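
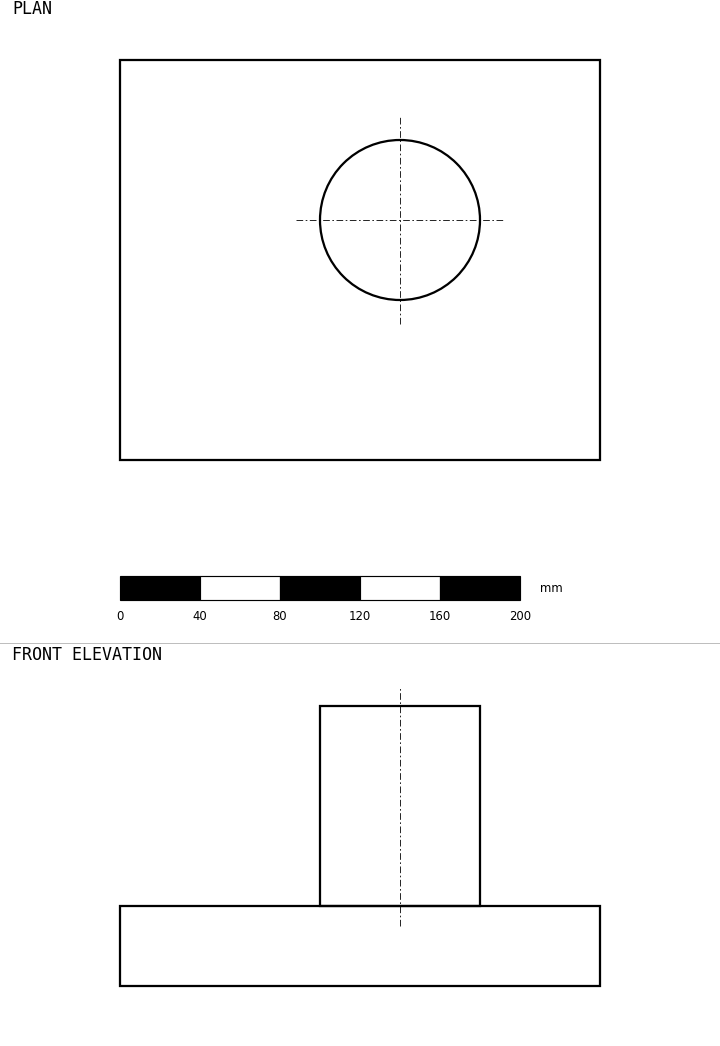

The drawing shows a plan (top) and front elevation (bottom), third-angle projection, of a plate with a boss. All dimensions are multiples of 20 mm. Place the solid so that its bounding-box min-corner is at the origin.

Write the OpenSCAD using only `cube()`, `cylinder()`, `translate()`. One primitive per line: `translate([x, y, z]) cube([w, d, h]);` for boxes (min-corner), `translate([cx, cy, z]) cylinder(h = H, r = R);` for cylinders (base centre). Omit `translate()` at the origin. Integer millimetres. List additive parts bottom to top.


cube([240, 200, 40]);
translate([140, 120, 40]) cylinder(h = 100, r = 40);


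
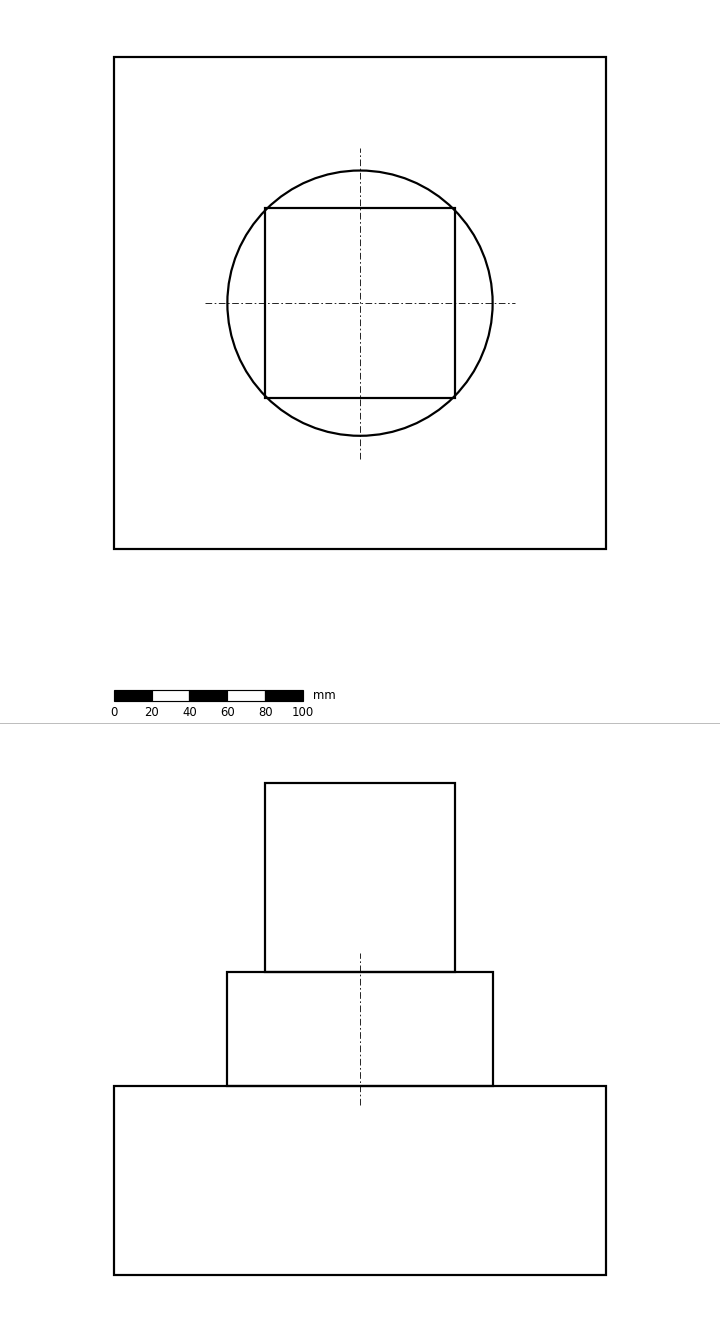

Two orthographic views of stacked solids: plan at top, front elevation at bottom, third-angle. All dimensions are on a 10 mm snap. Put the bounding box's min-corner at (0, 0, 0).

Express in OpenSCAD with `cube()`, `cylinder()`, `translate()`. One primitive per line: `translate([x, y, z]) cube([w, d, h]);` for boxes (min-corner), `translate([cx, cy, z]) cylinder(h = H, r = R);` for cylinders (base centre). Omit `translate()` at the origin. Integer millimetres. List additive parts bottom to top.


cube([260, 260, 100]);
translate([130, 130, 100]) cylinder(h = 60, r = 70);
translate([80, 80, 160]) cube([100, 100, 100]);


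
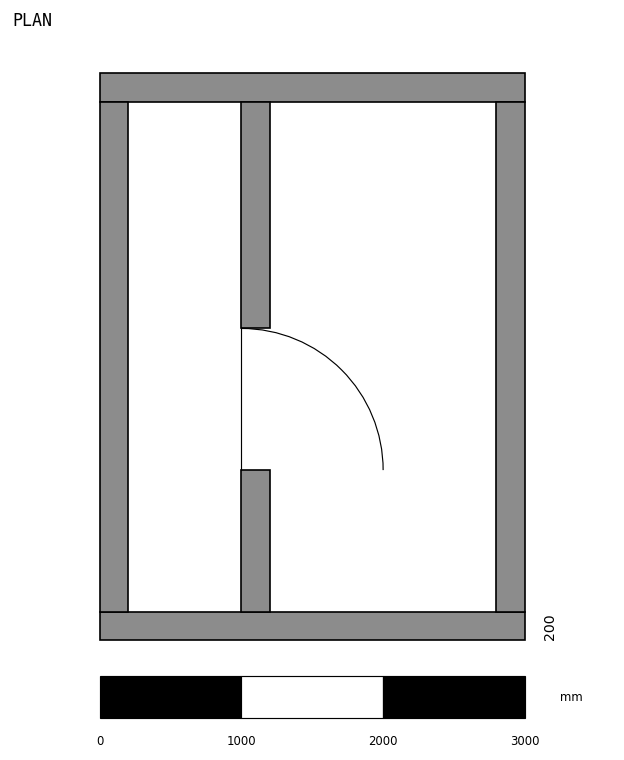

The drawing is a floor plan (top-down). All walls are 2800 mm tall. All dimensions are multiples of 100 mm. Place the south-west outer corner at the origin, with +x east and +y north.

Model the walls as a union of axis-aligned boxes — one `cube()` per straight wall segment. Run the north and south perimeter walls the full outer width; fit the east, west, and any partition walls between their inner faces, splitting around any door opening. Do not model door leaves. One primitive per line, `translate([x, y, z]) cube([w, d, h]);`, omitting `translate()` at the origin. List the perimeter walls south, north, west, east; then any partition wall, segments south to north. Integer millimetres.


cube([3000, 200, 2800]);
translate([0, 3800, 0]) cube([3000, 200, 2800]);
translate([0, 200, 0]) cube([200, 3600, 2800]);
translate([2800, 200, 0]) cube([200, 3600, 2800]);
translate([1000, 200, 0]) cube([200, 1000, 2800]);
translate([1000, 2200, 0]) cube([200, 1600, 2800]);


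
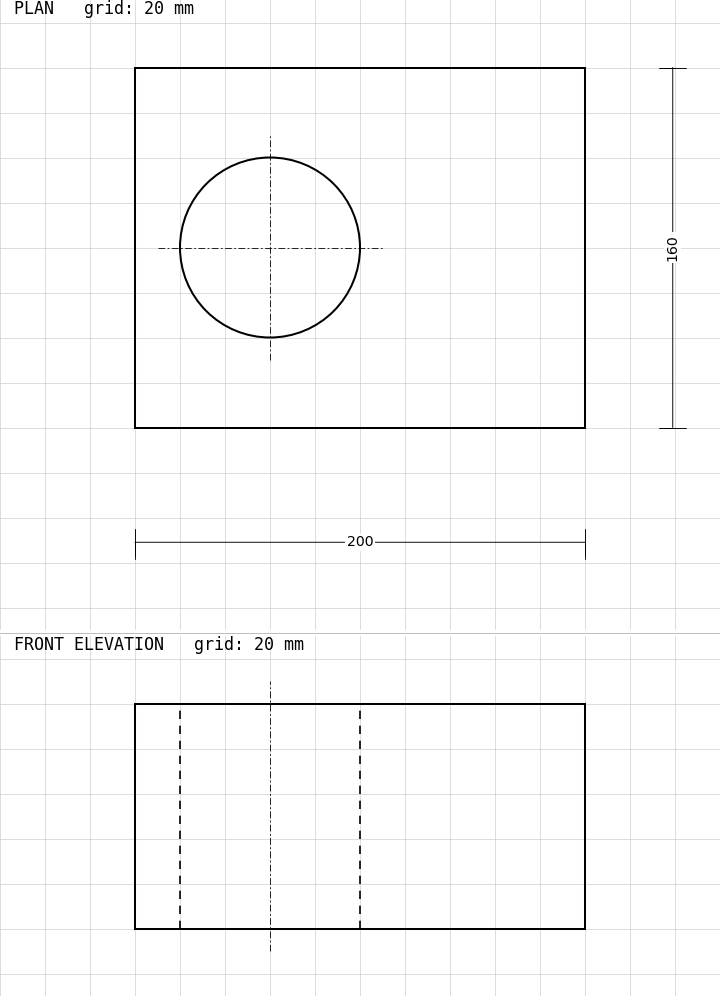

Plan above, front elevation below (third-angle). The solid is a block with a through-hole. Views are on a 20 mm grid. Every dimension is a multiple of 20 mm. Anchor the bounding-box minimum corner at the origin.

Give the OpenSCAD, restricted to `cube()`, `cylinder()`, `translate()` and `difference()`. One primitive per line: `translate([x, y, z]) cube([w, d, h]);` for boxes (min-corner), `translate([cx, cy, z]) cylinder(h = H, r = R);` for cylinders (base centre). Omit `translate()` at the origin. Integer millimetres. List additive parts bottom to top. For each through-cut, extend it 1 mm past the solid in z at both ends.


difference() {
  cube([200, 160, 100]);
  translate([60, 80, -1]) cylinder(h = 102, r = 40);
}


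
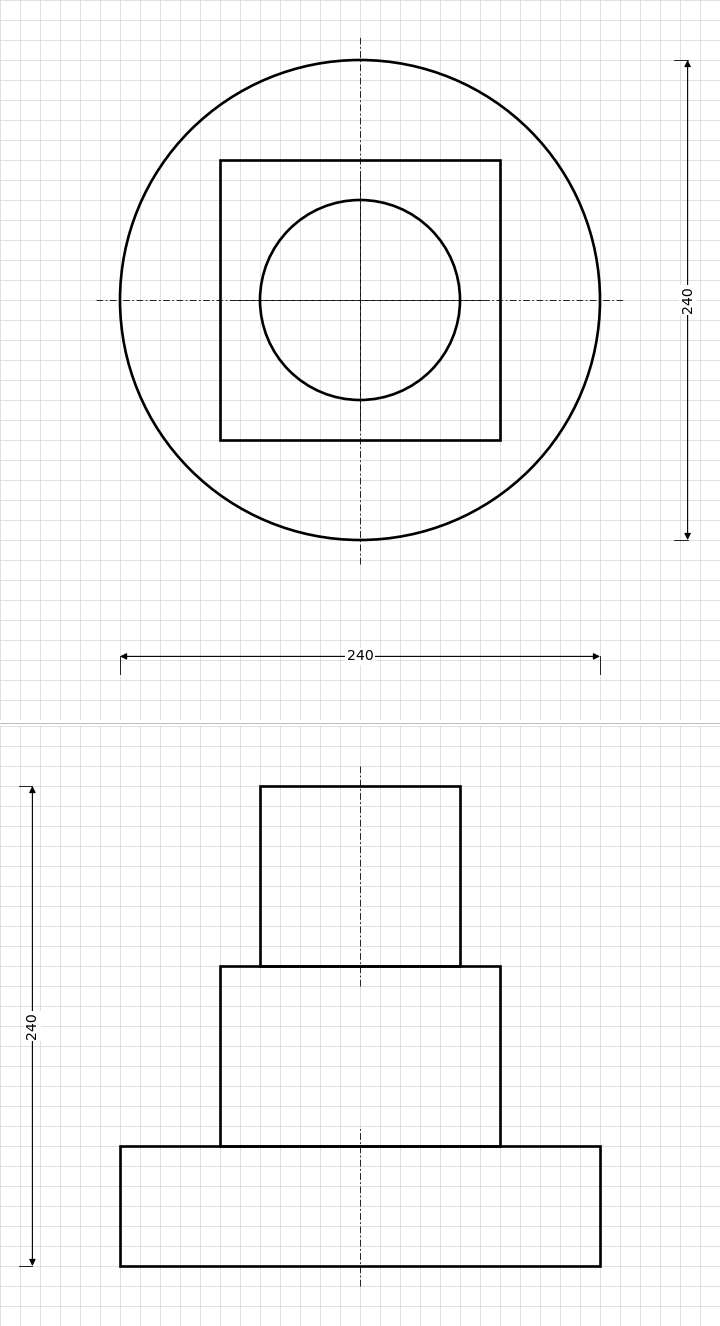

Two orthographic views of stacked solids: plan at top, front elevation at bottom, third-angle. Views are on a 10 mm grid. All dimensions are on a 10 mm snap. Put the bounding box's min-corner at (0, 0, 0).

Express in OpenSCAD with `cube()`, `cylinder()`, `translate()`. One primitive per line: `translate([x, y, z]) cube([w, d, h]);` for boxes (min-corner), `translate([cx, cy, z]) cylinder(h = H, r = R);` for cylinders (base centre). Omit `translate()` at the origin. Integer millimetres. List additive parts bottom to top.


translate([120, 120, 0]) cylinder(h = 60, r = 120);
translate([50, 50, 60]) cube([140, 140, 90]);
translate([120, 120, 150]) cylinder(h = 90, r = 50);


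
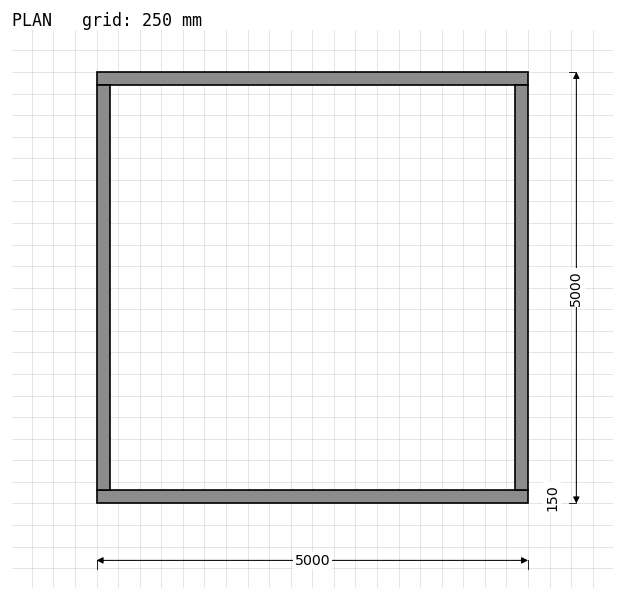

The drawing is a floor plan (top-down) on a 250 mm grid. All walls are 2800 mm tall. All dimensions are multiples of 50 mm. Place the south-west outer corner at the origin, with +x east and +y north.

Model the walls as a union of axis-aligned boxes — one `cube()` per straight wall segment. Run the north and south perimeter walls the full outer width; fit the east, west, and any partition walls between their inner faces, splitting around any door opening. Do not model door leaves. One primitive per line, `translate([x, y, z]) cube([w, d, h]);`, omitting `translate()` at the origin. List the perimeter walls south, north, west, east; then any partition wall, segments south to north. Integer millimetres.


cube([5000, 150, 2800]);
translate([0, 4850, 0]) cube([5000, 150, 2800]);
translate([0, 150, 0]) cube([150, 4700, 2800]);
translate([4850, 150, 0]) cube([150, 4700, 2800]);


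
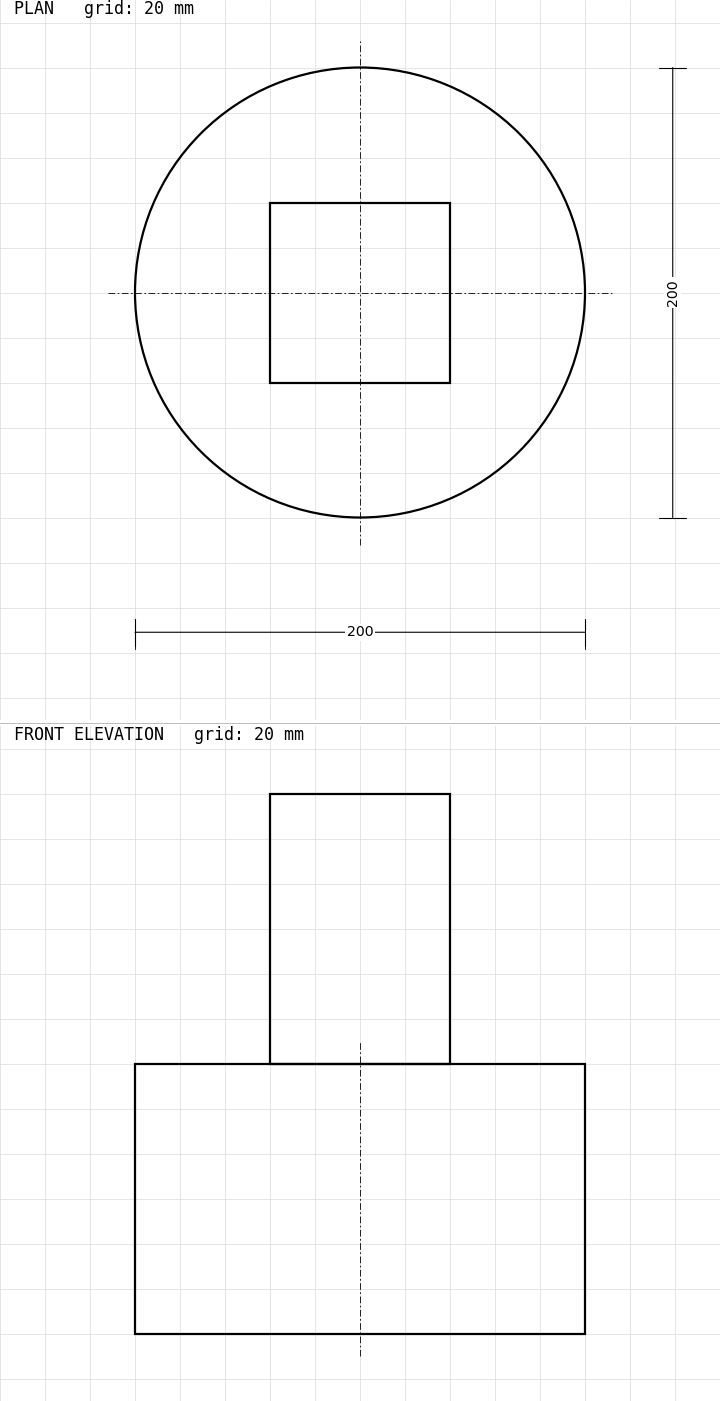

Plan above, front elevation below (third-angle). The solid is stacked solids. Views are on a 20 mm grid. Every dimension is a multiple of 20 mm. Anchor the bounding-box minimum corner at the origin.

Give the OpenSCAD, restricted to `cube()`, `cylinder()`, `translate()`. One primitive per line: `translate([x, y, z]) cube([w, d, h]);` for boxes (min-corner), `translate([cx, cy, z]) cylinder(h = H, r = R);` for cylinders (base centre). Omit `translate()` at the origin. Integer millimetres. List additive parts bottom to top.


translate([100, 100, 0]) cylinder(h = 120, r = 100);
translate([60, 60, 120]) cube([80, 80, 120]);


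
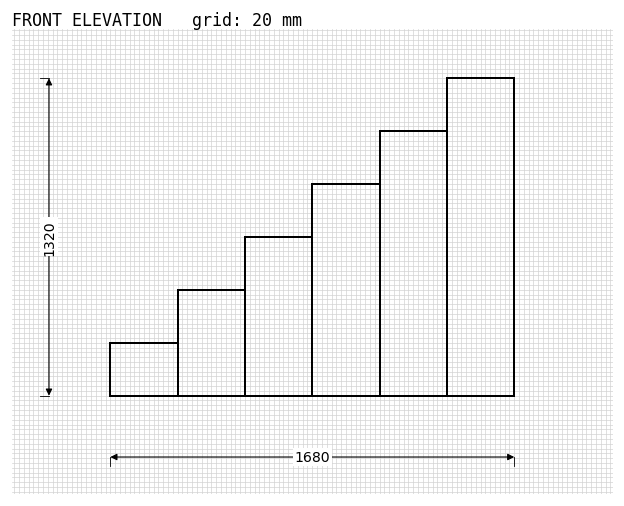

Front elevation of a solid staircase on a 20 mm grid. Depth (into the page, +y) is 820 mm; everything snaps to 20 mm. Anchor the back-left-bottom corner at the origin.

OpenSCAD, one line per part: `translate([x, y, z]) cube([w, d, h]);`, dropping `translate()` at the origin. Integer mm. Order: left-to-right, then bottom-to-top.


cube([280, 820, 220]);
translate([280, 0, 0]) cube([280, 820, 440]);
translate([560, 0, 0]) cube([280, 820, 660]);
translate([840, 0, 0]) cube([280, 820, 880]);
translate([1120, 0, 0]) cube([280, 820, 1100]);
translate([1400, 0, 0]) cube([280, 820, 1320]);


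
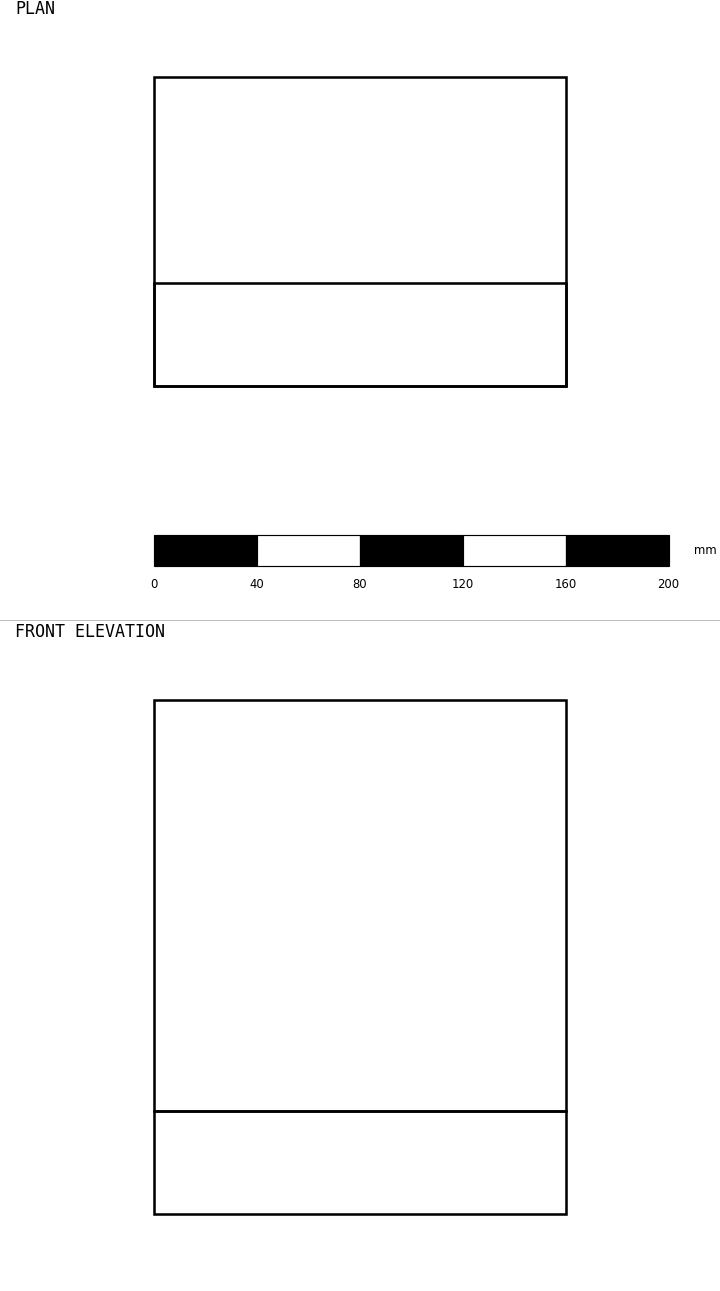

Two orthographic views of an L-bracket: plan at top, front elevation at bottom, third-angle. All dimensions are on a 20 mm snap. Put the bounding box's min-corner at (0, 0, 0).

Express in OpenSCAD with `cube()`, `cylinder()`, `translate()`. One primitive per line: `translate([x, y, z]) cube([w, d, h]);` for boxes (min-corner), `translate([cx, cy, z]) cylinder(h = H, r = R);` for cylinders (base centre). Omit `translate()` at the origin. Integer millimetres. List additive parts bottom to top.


cube([160, 120, 40]);
translate([0, 0, 40]) cube([160, 40, 160]);


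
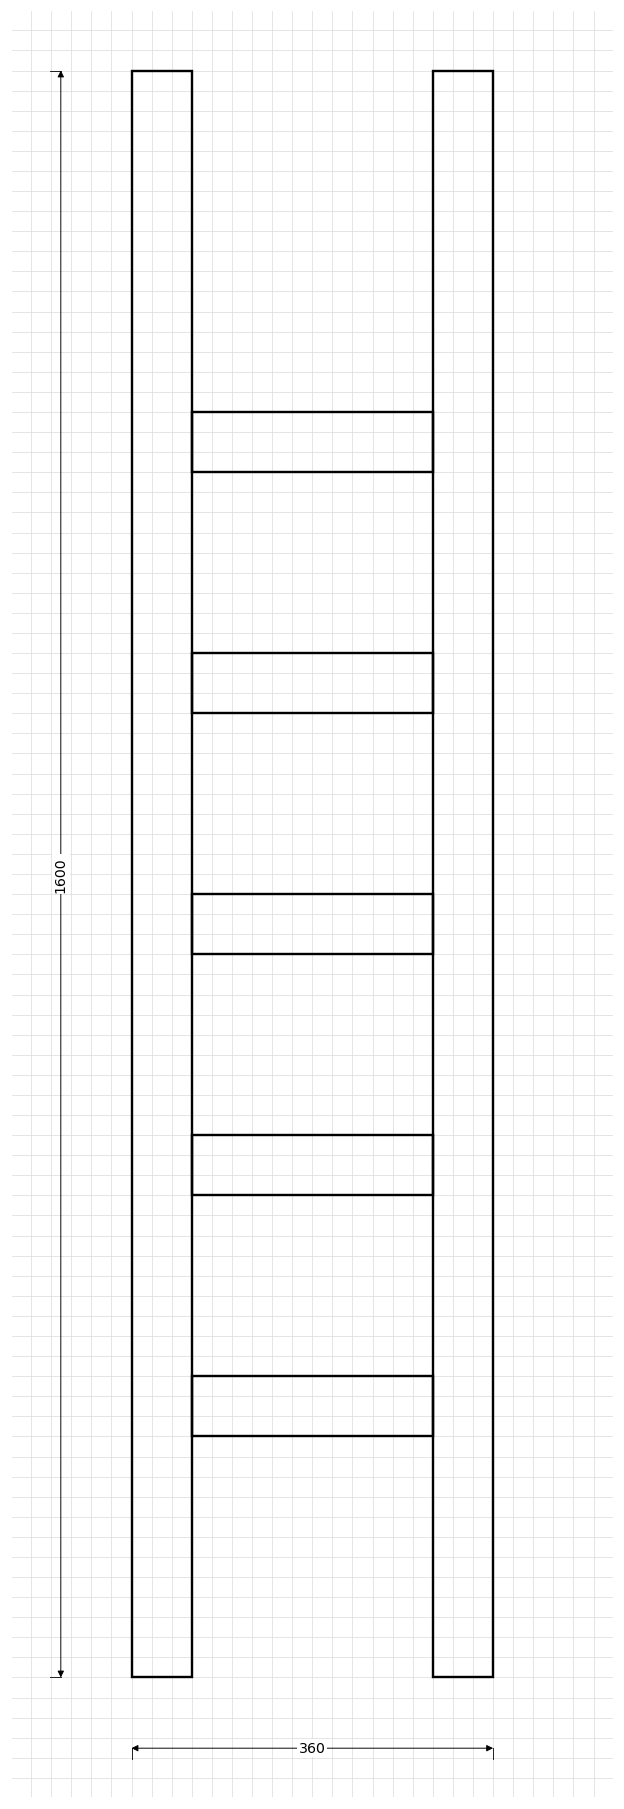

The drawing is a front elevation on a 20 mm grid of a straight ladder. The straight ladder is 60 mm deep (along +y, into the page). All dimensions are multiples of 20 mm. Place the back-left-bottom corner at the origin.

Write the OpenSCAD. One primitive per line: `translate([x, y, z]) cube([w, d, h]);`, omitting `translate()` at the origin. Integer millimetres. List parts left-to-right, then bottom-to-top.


cube([60, 60, 1600]);
translate([60, 0, 240]) cube([240, 60, 60]);
translate([60, 0, 480]) cube([240, 60, 60]);
translate([60, 0, 720]) cube([240, 60, 60]);
translate([60, 0, 960]) cube([240, 60, 60]);
translate([60, 0, 1200]) cube([240, 60, 60]);
translate([300, 0, 0]) cube([60, 60, 1600]);


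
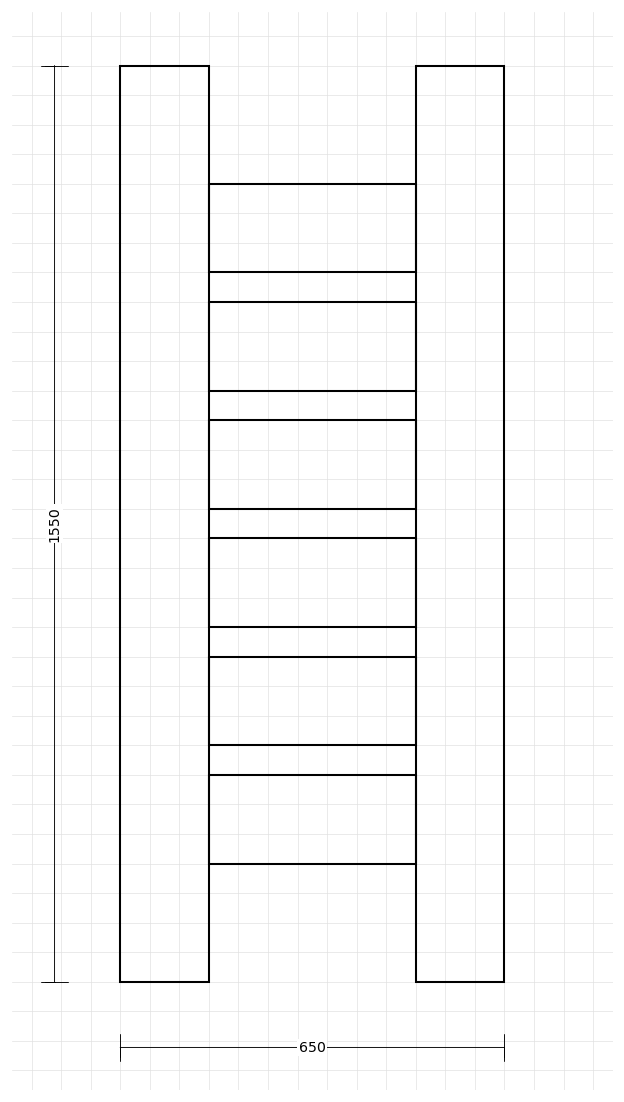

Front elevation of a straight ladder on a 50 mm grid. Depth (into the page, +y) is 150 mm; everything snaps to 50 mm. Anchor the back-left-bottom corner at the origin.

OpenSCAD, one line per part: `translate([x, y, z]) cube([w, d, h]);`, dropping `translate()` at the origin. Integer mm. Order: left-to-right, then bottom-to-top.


cube([150, 150, 1550]);
translate([150, 0, 200]) cube([350, 150, 150]);
translate([150, 0, 400]) cube([350, 150, 150]);
translate([150, 0, 600]) cube([350, 150, 150]);
translate([150, 0, 800]) cube([350, 150, 150]);
translate([150, 0, 1000]) cube([350, 150, 150]);
translate([150, 0, 1200]) cube([350, 150, 150]);
translate([500, 0, 0]) cube([150, 150, 1550]);


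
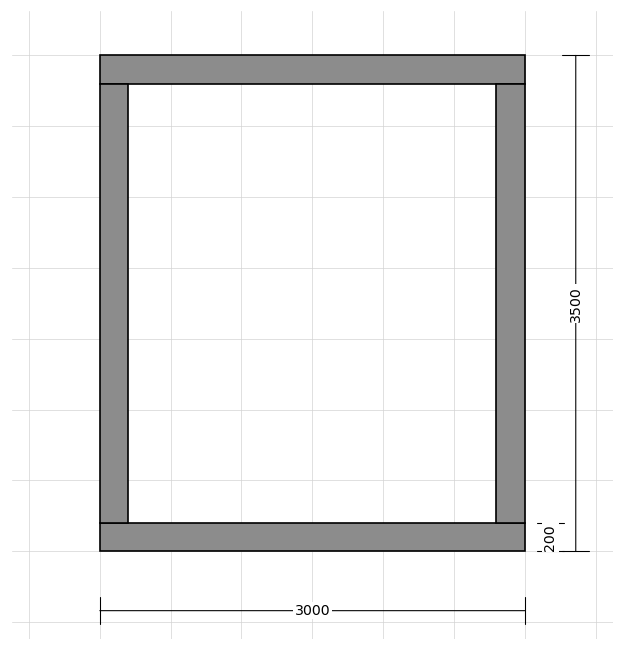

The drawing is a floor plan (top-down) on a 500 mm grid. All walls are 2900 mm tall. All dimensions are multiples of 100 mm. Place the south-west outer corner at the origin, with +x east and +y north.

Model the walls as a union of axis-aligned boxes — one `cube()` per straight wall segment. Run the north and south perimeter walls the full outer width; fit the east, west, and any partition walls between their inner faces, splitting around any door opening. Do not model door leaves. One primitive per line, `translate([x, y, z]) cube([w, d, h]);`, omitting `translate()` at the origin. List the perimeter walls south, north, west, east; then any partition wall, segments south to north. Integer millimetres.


cube([3000, 200, 2900]);
translate([0, 3300, 0]) cube([3000, 200, 2900]);
translate([0, 200, 0]) cube([200, 3100, 2900]);
translate([2800, 200, 0]) cube([200, 3100, 2900]);


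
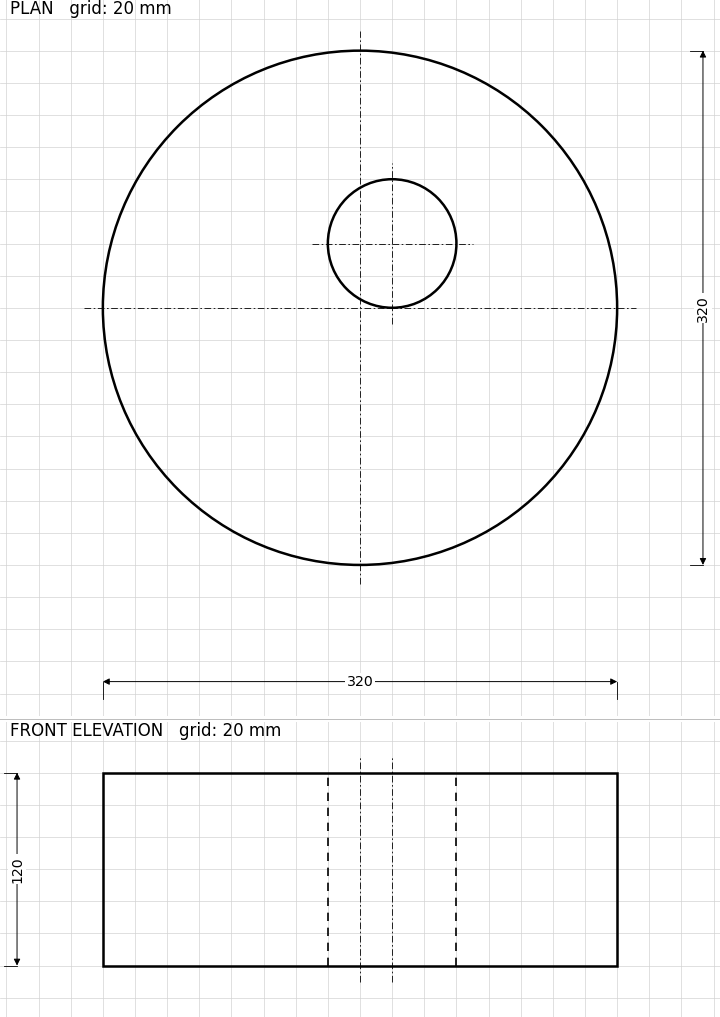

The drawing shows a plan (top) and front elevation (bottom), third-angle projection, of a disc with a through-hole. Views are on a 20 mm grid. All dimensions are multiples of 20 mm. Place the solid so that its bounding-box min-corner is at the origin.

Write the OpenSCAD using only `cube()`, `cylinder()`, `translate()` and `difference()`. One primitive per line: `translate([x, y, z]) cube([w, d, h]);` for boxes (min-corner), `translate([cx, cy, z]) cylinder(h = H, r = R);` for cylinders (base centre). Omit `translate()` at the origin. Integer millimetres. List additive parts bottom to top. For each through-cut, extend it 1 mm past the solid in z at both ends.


difference() {
  translate([160, 160, 0]) cylinder(h = 120, r = 160);
  translate([180, 200, -1]) cylinder(h = 122, r = 40);
}


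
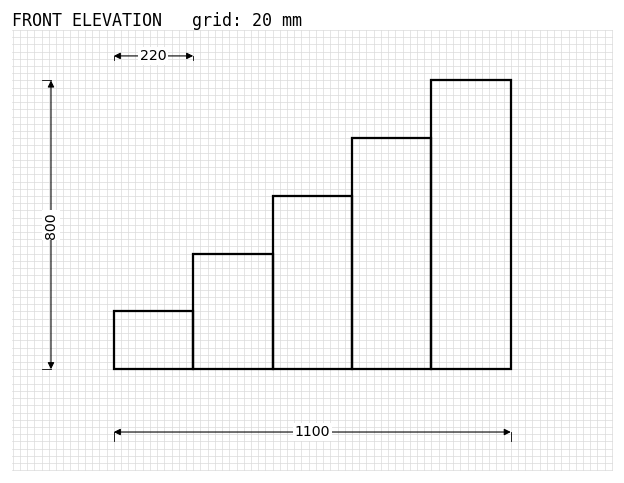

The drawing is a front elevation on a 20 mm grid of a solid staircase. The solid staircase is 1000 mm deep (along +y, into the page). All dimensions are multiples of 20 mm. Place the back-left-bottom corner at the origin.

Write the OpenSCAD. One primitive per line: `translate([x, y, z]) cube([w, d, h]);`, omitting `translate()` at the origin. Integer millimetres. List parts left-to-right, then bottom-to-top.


cube([220, 1000, 160]);
translate([220, 0, 0]) cube([220, 1000, 320]);
translate([440, 0, 0]) cube([220, 1000, 480]);
translate([660, 0, 0]) cube([220, 1000, 640]);
translate([880, 0, 0]) cube([220, 1000, 800]);


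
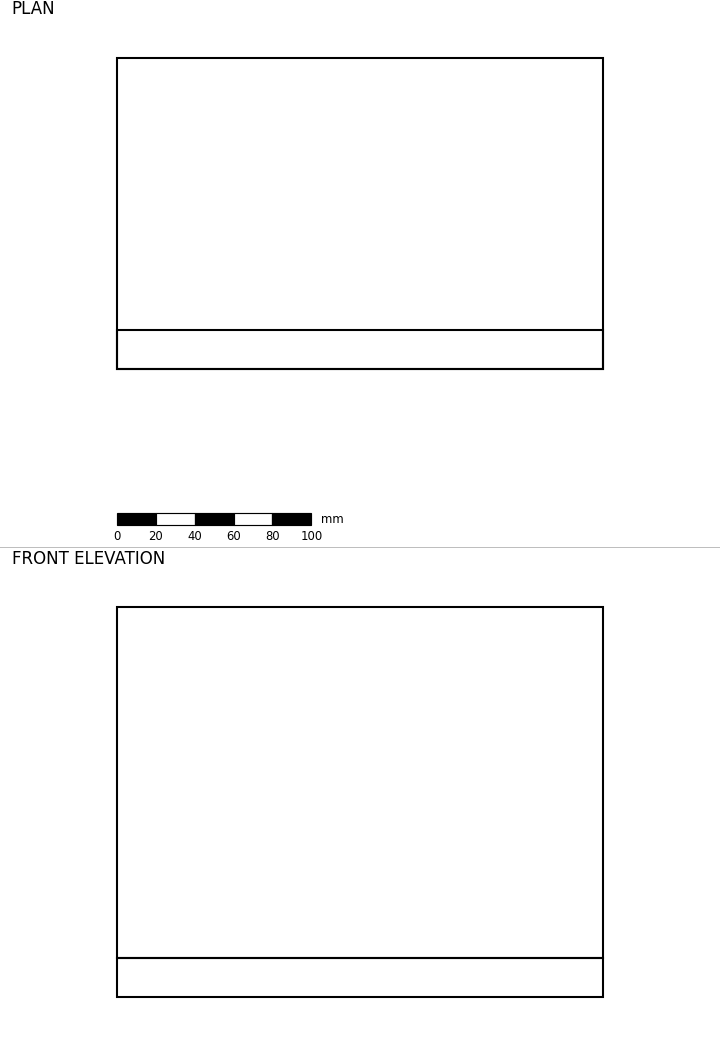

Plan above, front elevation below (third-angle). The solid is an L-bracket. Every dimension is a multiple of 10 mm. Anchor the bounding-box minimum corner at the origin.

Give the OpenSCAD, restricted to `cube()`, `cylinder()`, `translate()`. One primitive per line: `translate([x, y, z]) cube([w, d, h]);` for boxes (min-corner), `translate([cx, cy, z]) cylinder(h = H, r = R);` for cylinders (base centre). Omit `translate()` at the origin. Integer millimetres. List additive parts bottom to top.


cube([250, 160, 20]);
translate([0, 0, 20]) cube([250, 20, 180]);


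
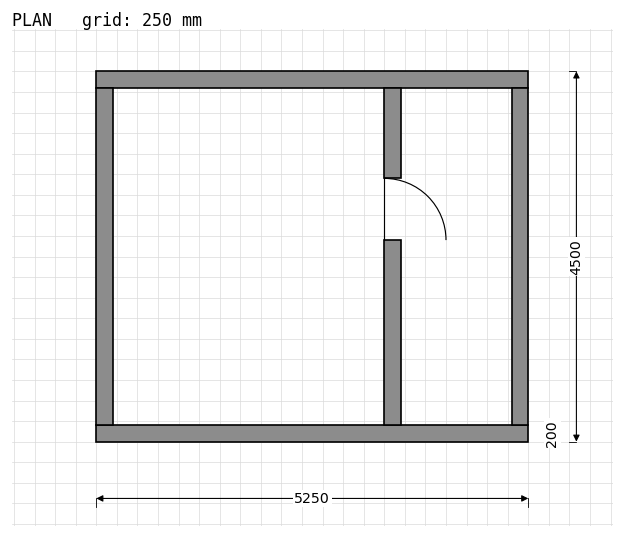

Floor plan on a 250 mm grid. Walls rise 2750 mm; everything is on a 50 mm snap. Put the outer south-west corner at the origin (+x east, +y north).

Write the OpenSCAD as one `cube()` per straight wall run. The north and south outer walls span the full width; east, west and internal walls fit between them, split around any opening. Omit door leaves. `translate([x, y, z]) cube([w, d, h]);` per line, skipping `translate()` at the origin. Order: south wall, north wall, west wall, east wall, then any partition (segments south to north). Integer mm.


cube([5250, 200, 2750]);
translate([0, 4300, 0]) cube([5250, 200, 2750]);
translate([0, 200, 0]) cube([200, 4100, 2750]);
translate([5050, 200, 0]) cube([200, 4100, 2750]);
translate([3500, 200, 0]) cube([200, 2250, 2750]);
translate([3500, 3200, 0]) cube([200, 1100, 2750]);


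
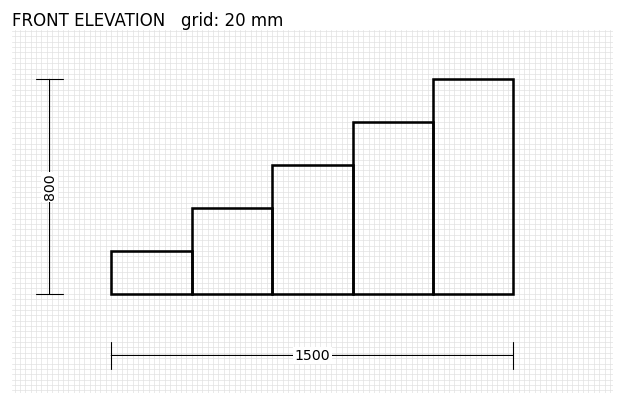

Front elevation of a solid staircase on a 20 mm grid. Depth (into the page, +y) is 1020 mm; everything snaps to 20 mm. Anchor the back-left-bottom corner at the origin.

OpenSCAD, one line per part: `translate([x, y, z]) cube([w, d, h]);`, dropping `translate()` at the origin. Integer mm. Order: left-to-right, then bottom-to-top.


cube([300, 1020, 160]);
translate([300, 0, 0]) cube([300, 1020, 320]);
translate([600, 0, 0]) cube([300, 1020, 480]);
translate([900, 0, 0]) cube([300, 1020, 640]);
translate([1200, 0, 0]) cube([300, 1020, 800]);


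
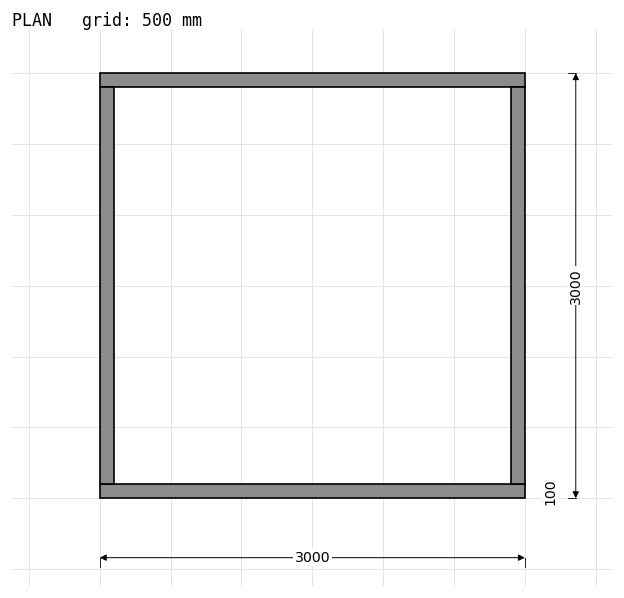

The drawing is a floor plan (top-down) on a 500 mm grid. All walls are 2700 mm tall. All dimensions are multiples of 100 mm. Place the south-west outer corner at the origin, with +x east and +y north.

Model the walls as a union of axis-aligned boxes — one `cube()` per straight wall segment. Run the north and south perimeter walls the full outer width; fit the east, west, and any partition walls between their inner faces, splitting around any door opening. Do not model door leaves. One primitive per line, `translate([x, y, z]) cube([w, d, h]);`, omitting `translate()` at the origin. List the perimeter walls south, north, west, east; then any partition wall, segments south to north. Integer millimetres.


cube([3000, 100, 2700]);
translate([0, 2900, 0]) cube([3000, 100, 2700]);
translate([0, 100, 0]) cube([100, 2800, 2700]);
translate([2900, 100, 0]) cube([100, 2800, 2700]);


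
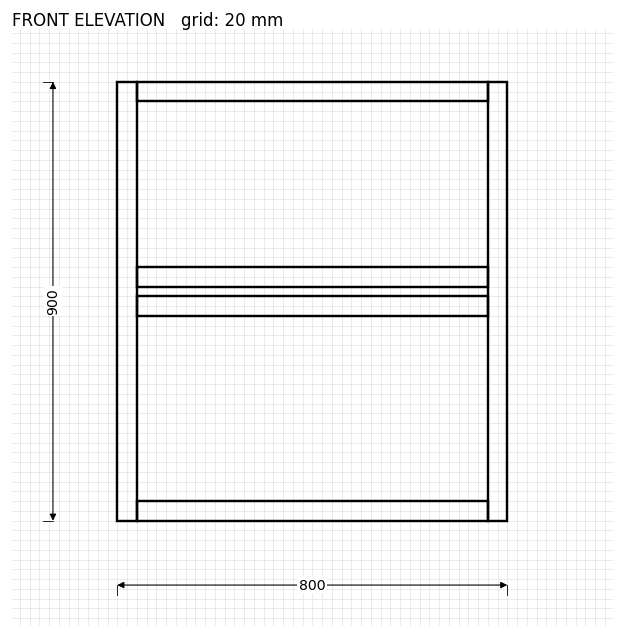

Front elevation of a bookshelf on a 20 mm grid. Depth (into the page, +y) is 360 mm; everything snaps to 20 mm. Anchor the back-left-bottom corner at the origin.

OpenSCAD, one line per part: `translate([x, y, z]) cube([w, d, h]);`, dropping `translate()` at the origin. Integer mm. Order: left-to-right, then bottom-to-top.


cube([40, 360, 900]);
translate([40, 0, 0]) cube([720, 360, 40]);
translate([40, 0, 420]) cube([720, 360, 40]);
translate([40, 0, 480]) cube([720, 360, 40]);
translate([40, 0, 860]) cube([720, 360, 40]);
translate([760, 0, 0]) cube([40, 360, 900]);


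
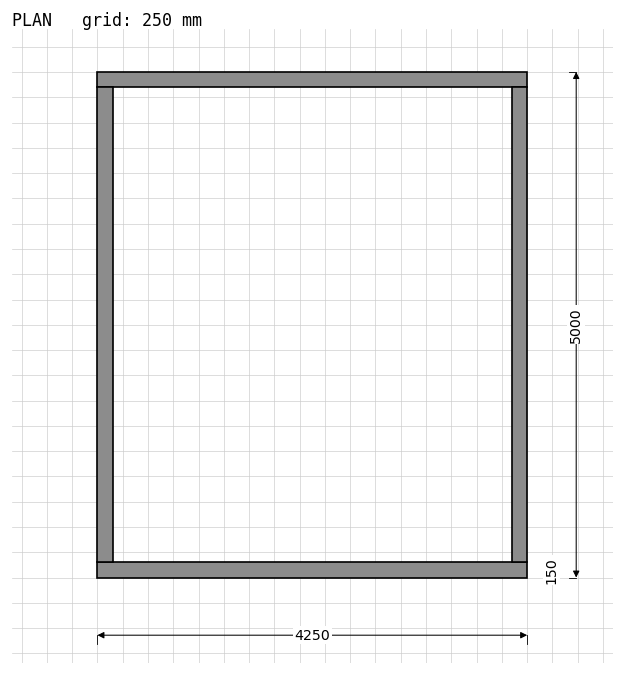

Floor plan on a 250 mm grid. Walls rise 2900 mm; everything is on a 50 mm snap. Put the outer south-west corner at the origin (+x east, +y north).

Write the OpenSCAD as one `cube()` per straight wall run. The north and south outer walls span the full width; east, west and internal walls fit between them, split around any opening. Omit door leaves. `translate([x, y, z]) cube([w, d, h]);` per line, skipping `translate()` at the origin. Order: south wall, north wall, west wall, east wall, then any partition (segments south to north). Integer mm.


cube([4250, 150, 2900]);
translate([0, 4850, 0]) cube([4250, 150, 2900]);
translate([0, 150, 0]) cube([150, 4700, 2900]);
translate([4100, 150, 0]) cube([150, 4700, 2900]);


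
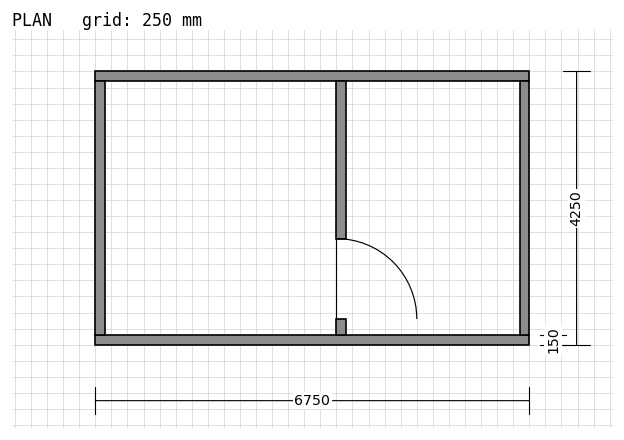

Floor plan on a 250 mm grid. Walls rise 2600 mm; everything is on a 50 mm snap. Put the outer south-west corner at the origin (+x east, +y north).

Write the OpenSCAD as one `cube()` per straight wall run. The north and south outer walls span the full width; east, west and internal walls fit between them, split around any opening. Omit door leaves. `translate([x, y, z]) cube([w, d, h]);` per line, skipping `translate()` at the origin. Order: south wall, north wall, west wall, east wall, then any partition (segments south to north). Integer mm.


cube([6750, 150, 2600]);
translate([0, 4100, 0]) cube([6750, 150, 2600]);
translate([0, 150, 0]) cube([150, 3950, 2600]);
translate([6600, 150, 0]) cube([150, 3950, 2600]);
translate([3750, 150, 0]) cube([150, 250, 2600]);
translate([3750, 1650, 0]) cube([150, 2450, 2600]);


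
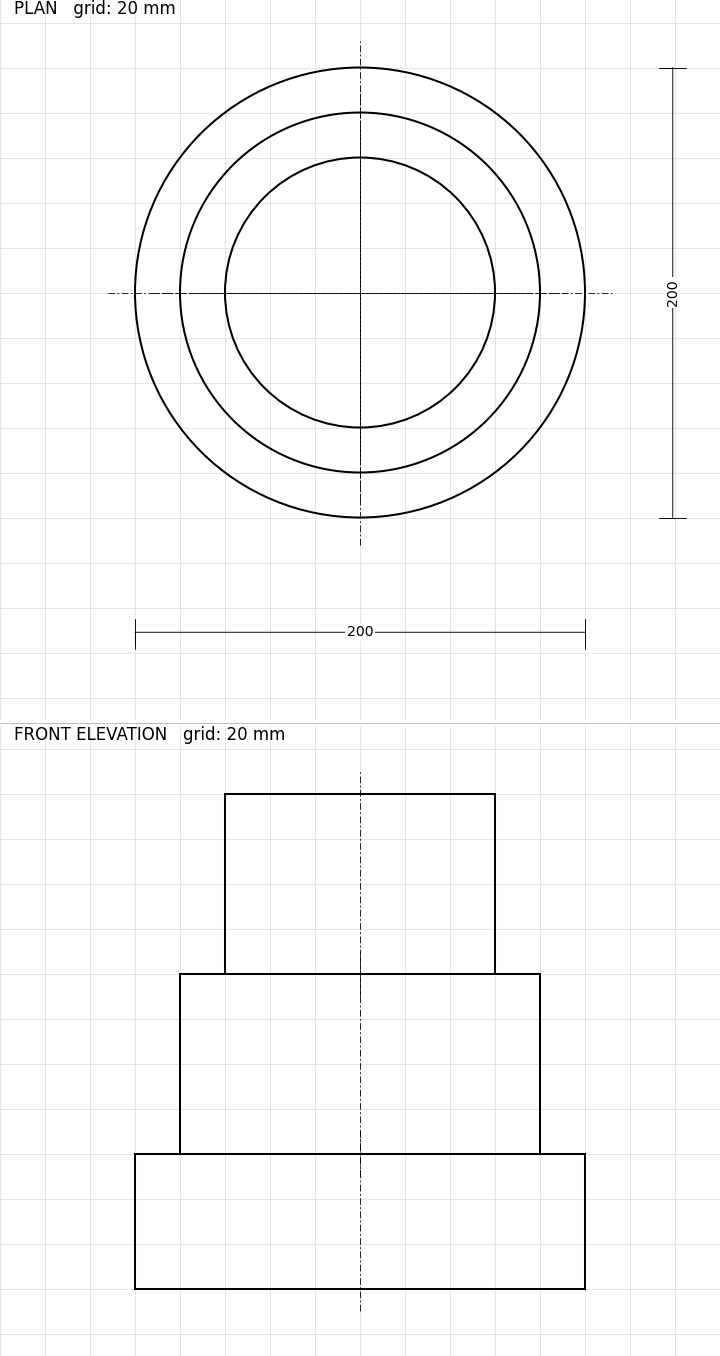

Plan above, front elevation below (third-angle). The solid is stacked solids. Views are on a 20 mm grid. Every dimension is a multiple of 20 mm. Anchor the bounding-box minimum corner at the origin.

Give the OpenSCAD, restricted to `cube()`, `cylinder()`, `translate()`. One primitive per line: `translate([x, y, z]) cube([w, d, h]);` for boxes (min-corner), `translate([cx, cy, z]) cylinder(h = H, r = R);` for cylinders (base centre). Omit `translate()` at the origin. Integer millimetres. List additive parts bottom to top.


translate([100, 100, 0]) cylinder(h = 60, r = 100);
translate([100, 100, 60]) cylinder(h = 80, r = 80);
translate([100, 100, 140]) cylinder(h = 80, r = 60);


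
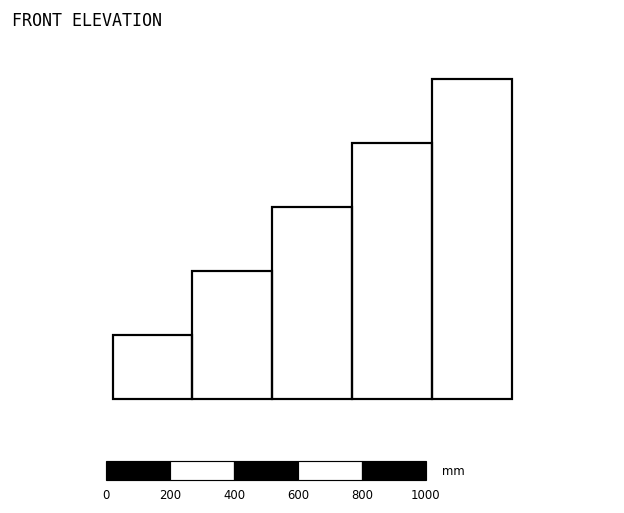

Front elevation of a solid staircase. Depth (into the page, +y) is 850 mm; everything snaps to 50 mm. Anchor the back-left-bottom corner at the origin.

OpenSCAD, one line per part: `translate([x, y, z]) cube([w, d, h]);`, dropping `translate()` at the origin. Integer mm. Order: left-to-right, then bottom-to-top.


cube([250, 850, 200]);
translate([250, 0, 0]) cube([250, 850, 400]);
translate([500, 0, 0]) cube([250, 850, 600]);
translate([750, 0, 0]) cube([250, 850, 800]);
translate([1000, 0, 0]) cube([250, 850, 1000]);


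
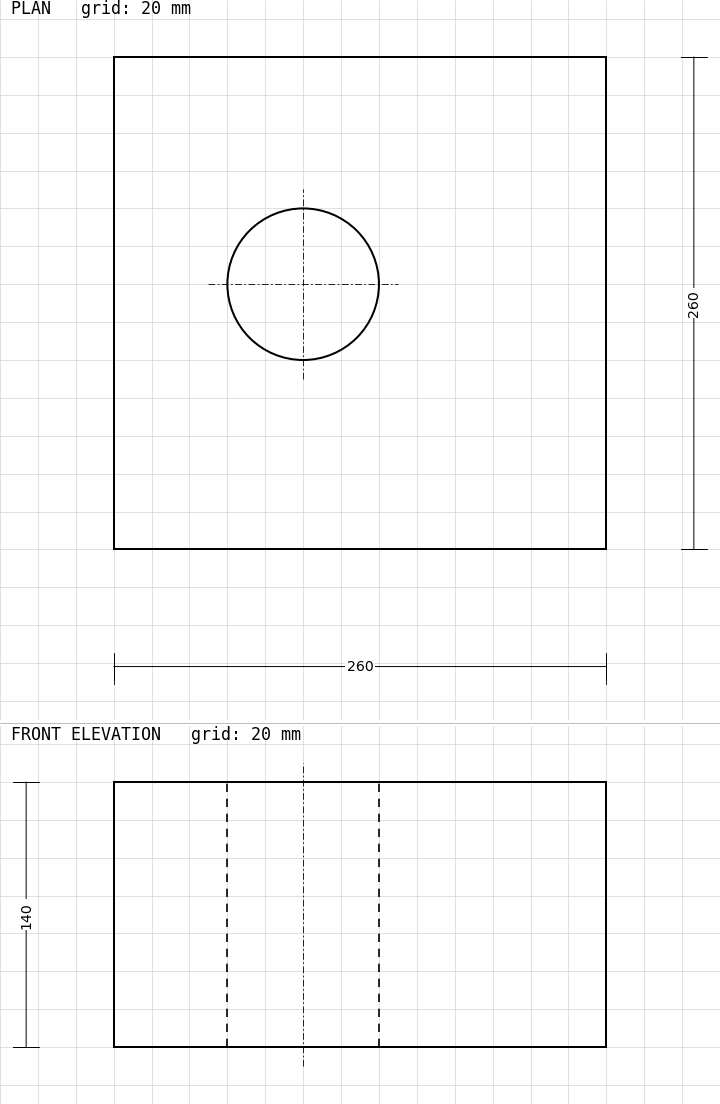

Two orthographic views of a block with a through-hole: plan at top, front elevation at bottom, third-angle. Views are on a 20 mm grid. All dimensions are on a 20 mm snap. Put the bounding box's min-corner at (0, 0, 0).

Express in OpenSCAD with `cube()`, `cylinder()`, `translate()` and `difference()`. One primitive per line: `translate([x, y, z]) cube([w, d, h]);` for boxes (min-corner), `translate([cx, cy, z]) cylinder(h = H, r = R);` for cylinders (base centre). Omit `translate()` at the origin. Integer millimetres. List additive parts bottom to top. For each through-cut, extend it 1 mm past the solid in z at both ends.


difference() {
  cube([260, 260, 140]);
  translate([100, 140, -1]) cylinder(h = 142, r = 40);
}


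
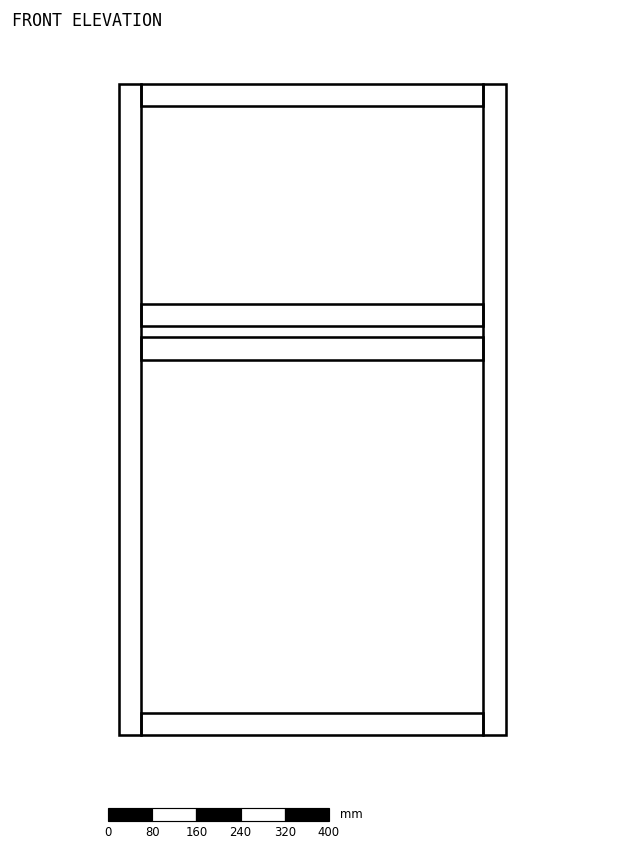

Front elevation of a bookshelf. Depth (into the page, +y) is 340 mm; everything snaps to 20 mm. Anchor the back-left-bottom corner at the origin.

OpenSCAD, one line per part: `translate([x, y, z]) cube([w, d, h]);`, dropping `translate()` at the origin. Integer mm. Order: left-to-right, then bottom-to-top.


cube([40, 340, 1180]);
translate([40, 0, 0]) cube([620, 340, 40]);
translate([40, 0, 680]) cube([620, 340, 40]);
translate([40, 0, 740]) cube([620, 340, 40]);
translate([40, 0, 1140]) cube([620, 340, 40]);
translate([660, 0, 0]) cube([40, 340, 1180]);


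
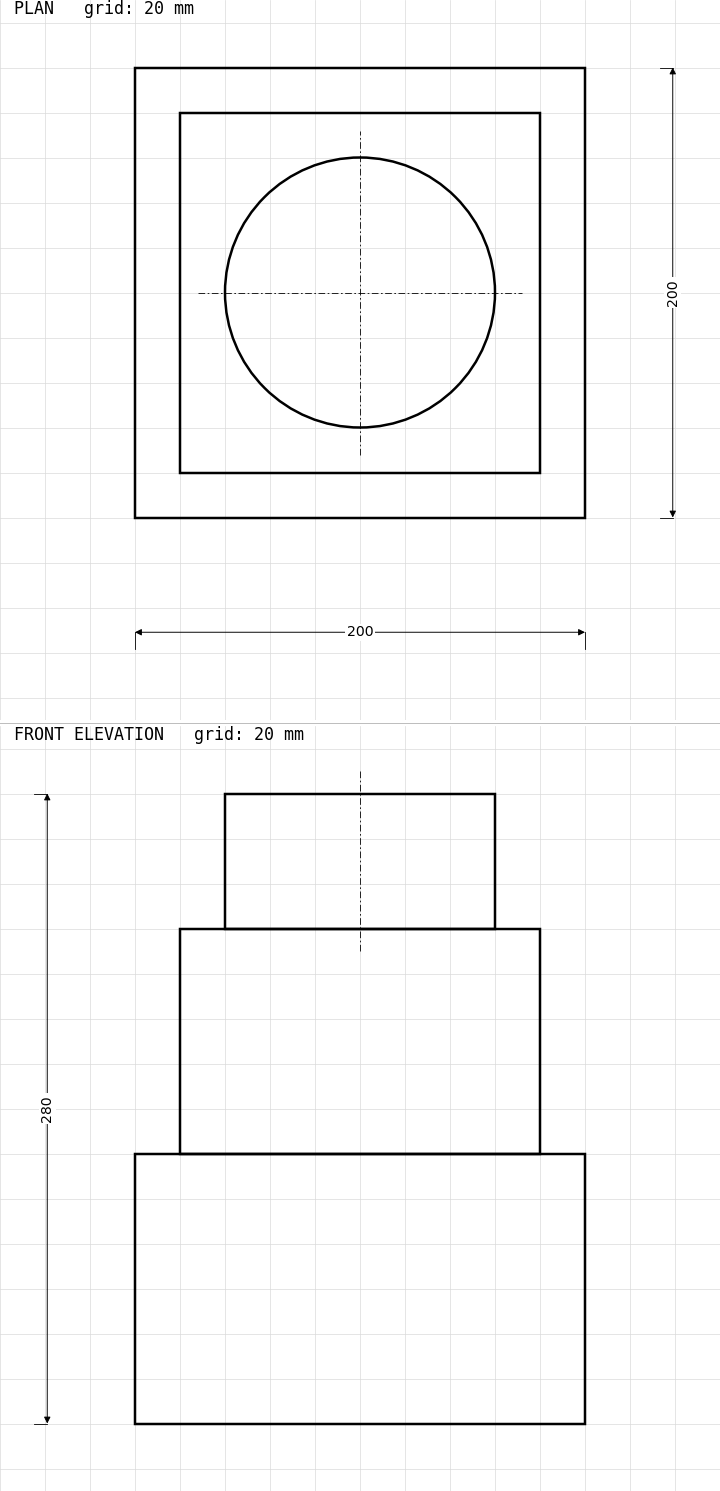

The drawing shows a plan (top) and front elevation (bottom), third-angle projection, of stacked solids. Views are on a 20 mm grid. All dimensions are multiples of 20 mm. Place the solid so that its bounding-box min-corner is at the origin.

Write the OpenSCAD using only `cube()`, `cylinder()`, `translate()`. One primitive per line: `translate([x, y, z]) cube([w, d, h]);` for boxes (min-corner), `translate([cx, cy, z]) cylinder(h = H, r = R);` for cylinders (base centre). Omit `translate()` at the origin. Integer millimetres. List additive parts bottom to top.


cube([200, 200, 120]);
translate([20, 20, 120]) cube([160, 160, 100]);
translate([100, 100, 220]) cylinder(h = 60, r = 60);


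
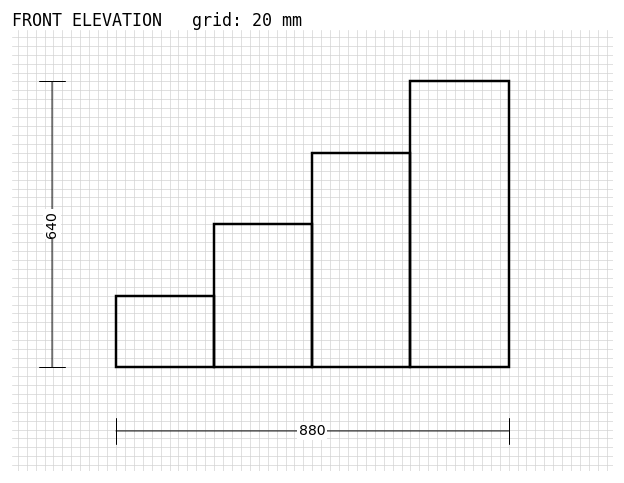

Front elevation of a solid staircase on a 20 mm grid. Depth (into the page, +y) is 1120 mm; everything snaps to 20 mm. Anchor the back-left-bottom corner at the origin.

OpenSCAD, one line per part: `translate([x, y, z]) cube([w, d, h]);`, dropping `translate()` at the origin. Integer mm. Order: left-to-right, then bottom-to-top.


cube([220, 1120, 160]);
translate([220, 0, 0]) cube([220, 1120, 320]);
translate([440, 0, 0]) cube([220, 1120, 480]);
translate([660, 0, 0]) cube([220, 1120, 640]);


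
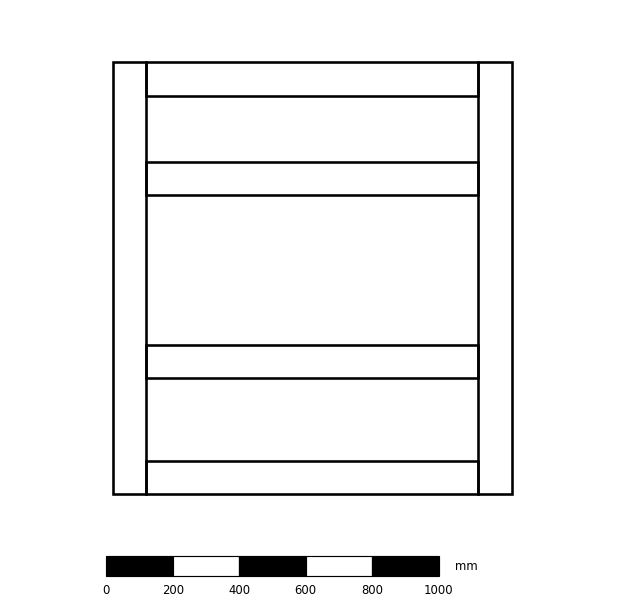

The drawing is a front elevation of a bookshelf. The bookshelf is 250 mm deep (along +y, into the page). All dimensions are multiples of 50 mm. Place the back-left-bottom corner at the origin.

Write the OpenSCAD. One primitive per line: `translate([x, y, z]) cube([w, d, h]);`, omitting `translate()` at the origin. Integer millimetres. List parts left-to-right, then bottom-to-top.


cube([100, 250, 1300]);
translate([100, 0, 0]) cube([1000, 250, 100]);
translate([100, 0, 350]) cube([1000, 250, 100]);
translate([100, 0, 900]) cube([1000, 250, 100]);
translate([100, 0, 1200]) cube([1000, 250, 100]);
translate([1100, 0, 0]) cube([100, 250, 1300]);


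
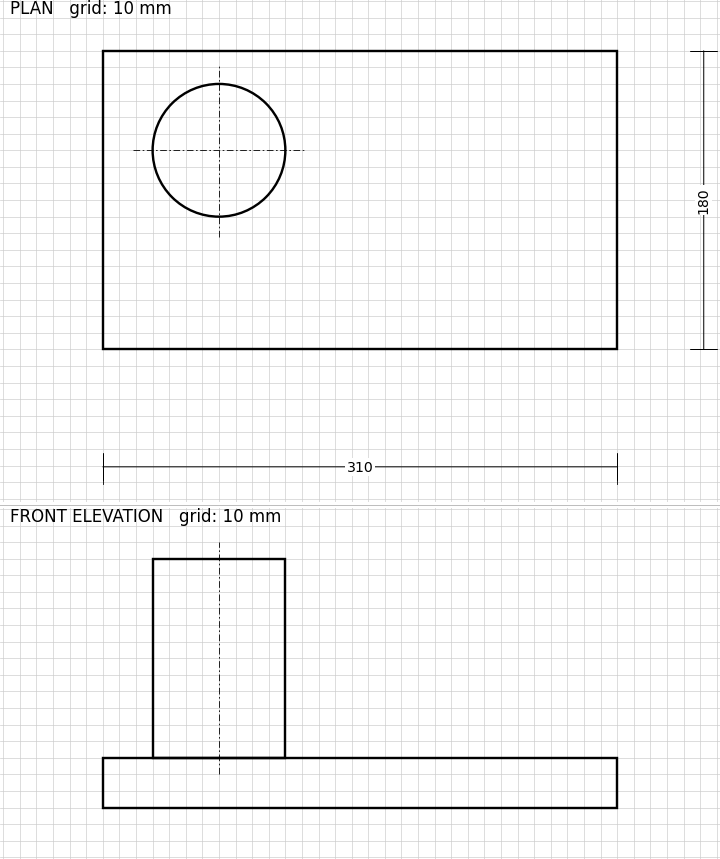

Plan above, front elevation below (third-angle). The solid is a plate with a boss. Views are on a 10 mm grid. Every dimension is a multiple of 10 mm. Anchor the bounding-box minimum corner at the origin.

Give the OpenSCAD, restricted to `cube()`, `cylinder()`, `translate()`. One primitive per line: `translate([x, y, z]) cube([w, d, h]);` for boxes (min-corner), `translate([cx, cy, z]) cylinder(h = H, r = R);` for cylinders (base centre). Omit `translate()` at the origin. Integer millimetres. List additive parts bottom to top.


cube([310, 180, 30]);
translate([70, 120, 30]) cylinder(h = 120, r = 40);


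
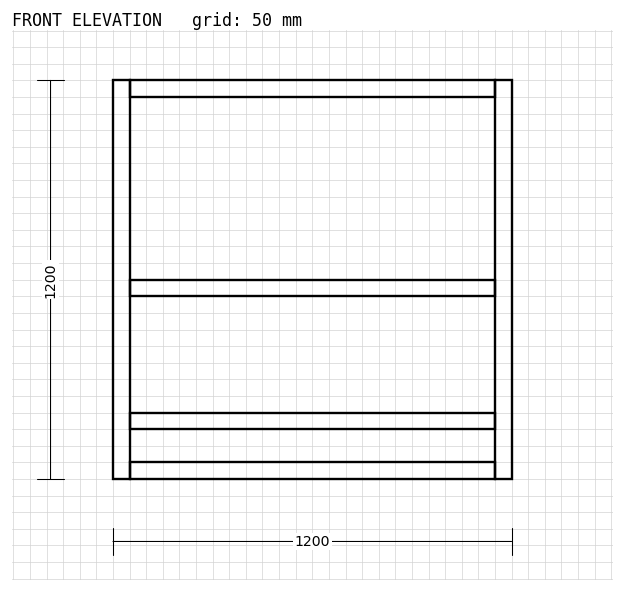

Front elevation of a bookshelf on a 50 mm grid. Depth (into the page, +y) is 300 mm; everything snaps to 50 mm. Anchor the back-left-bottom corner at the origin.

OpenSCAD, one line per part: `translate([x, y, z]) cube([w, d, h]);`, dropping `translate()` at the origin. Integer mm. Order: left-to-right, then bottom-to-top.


cube([50, 300, 1200]);
translate([50, 0, 0]) cube([1100, 300, 50]);
translate([50, 0, 150]) cube([1100, 300, 50]);
translate([50, 0, 550]) cube([1100, 300, 50]);
translate([50, 0, 1150]) cube([1100, 300, 50]);
translate([1150, 0, 0]) cube([50, 300, 1200]);


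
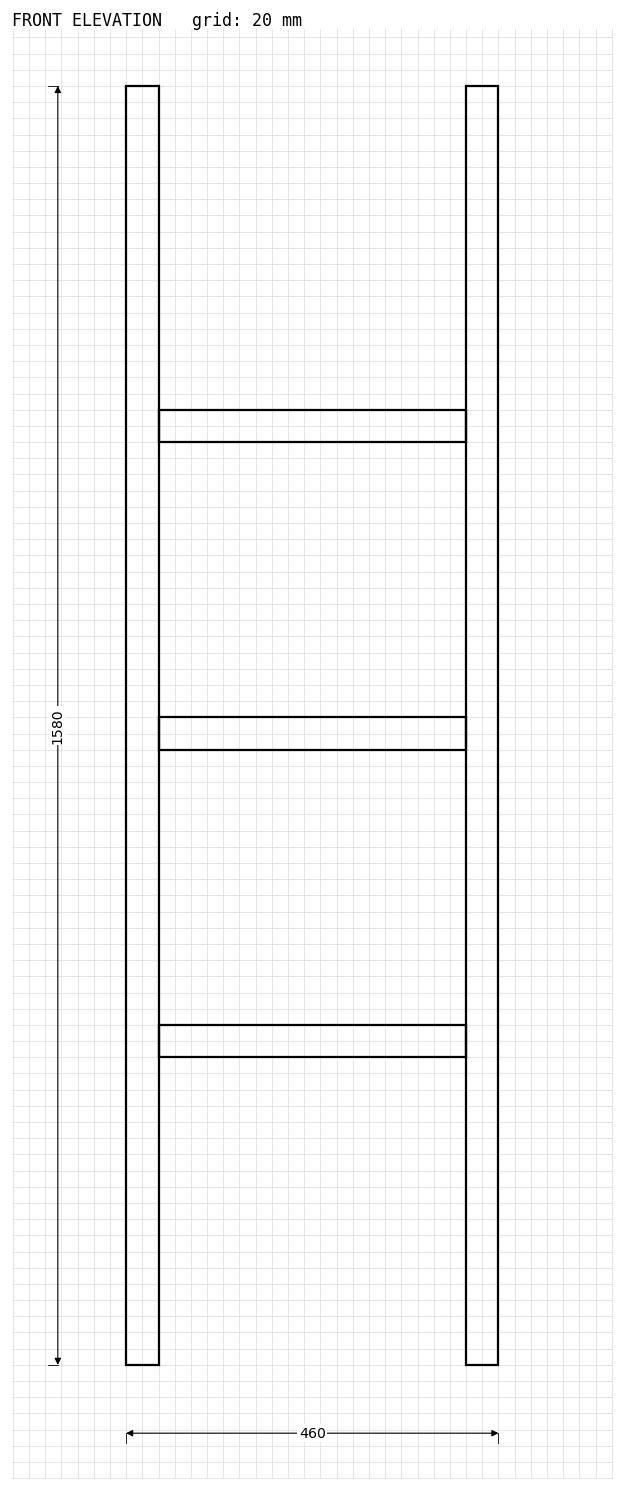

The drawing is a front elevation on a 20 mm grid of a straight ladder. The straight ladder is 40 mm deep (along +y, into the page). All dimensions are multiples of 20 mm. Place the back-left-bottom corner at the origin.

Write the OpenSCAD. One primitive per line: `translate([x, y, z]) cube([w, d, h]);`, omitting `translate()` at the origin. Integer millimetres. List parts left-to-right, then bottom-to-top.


cube([40, 40, 1580]);
translate([40, 0, 380]) cube([380, 40, 40]);
translate([40, 0, 760]) cube([380, 40, 40]);
translate([40, 0, 1140]) cube([380, 40, 40]);
translate([420, 0, 0]) cube([40, 40, 1580]);


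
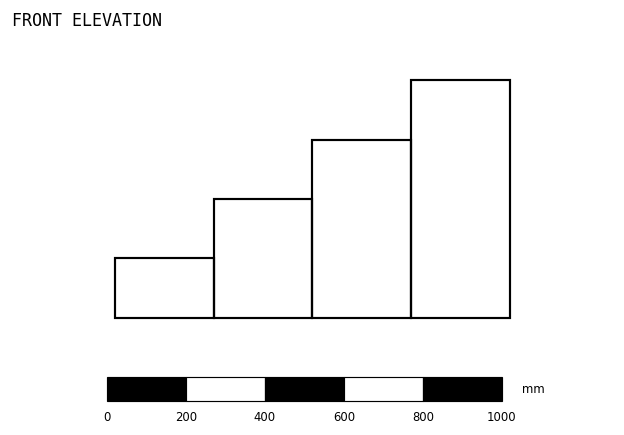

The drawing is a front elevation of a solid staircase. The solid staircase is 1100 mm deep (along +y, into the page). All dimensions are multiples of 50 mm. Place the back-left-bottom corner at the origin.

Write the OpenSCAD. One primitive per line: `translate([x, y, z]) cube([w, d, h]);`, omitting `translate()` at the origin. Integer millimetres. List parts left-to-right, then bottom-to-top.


cube([250, 1100, 150]);
translate([250, 0, 0]) cube([250, 1100, 300]);
translate([500, 0, 0]) cube([250, 1100, 450]);
translate([750, 0, 0]) cube([250, 1100, 600]);


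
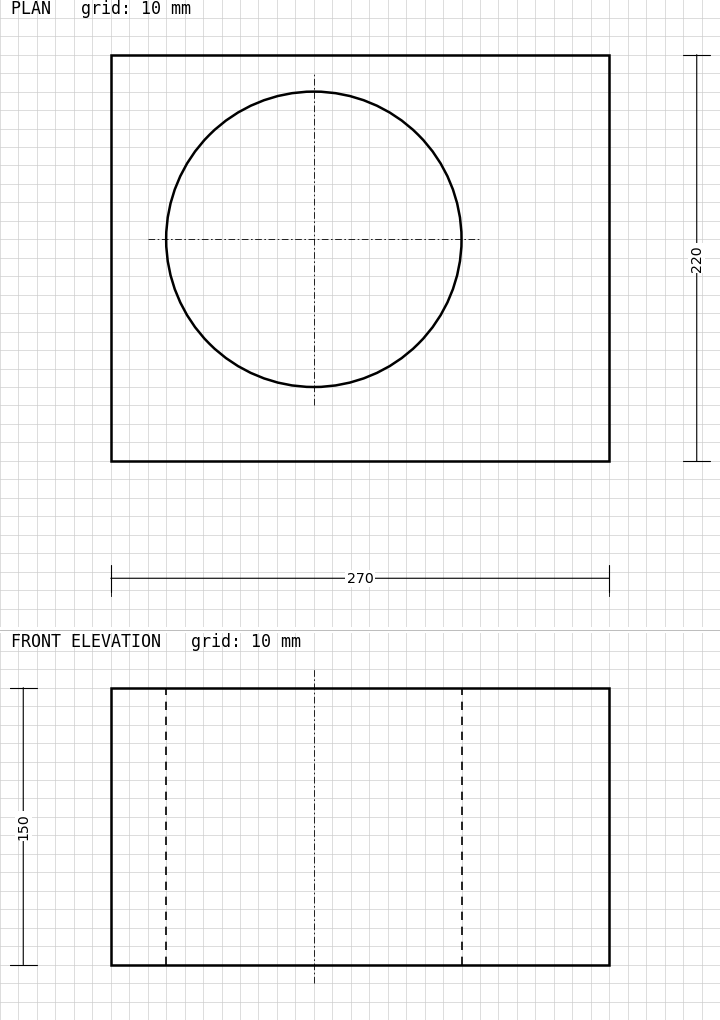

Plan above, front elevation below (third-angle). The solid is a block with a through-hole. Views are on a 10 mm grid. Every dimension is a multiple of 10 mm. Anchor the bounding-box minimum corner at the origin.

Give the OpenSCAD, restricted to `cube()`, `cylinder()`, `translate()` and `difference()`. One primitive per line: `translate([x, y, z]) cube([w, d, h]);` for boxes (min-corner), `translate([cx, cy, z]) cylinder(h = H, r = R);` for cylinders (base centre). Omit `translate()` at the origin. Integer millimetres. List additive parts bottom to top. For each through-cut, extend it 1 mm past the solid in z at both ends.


difference() {
  cube([270, 220, 150]);
  translate([110, 120, -1]) cylinder(h = 152, r = 80);
}


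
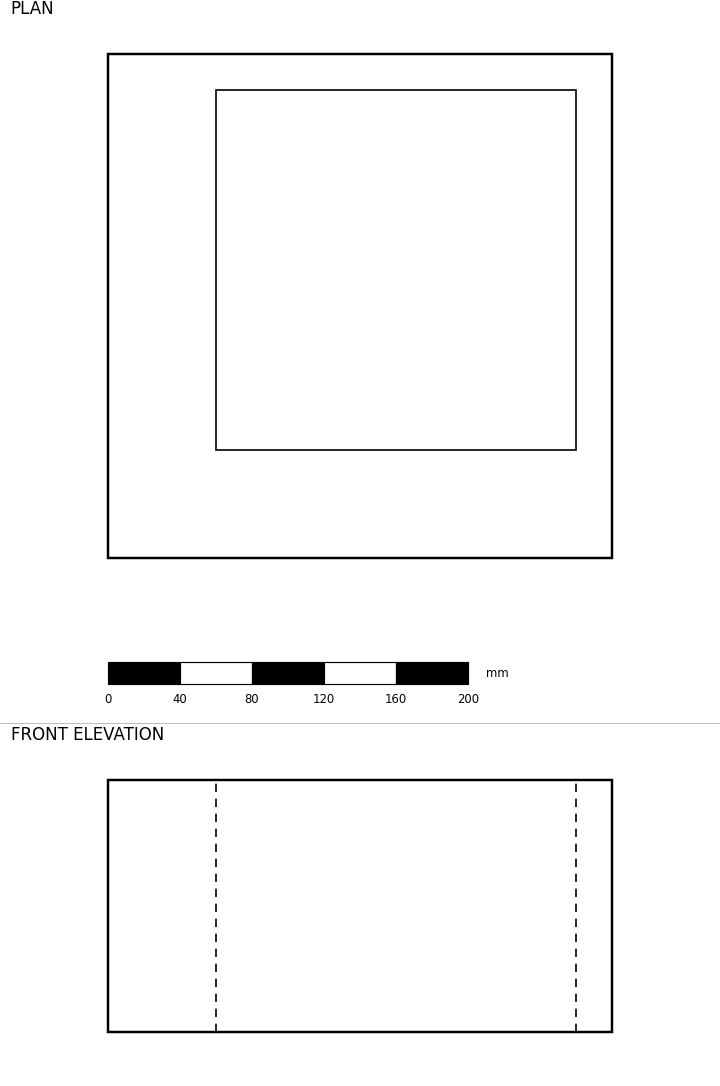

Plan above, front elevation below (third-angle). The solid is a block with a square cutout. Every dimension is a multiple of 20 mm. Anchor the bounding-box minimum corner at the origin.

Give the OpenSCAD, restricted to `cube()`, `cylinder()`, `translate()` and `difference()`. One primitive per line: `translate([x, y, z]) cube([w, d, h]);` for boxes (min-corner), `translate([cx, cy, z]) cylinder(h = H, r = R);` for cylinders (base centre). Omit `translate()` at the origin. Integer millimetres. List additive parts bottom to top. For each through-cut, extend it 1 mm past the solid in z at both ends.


difference() {
  cube([280, 280, 140]);
  translate([60, 60, -1]) cube([200, 200, 142]);
}


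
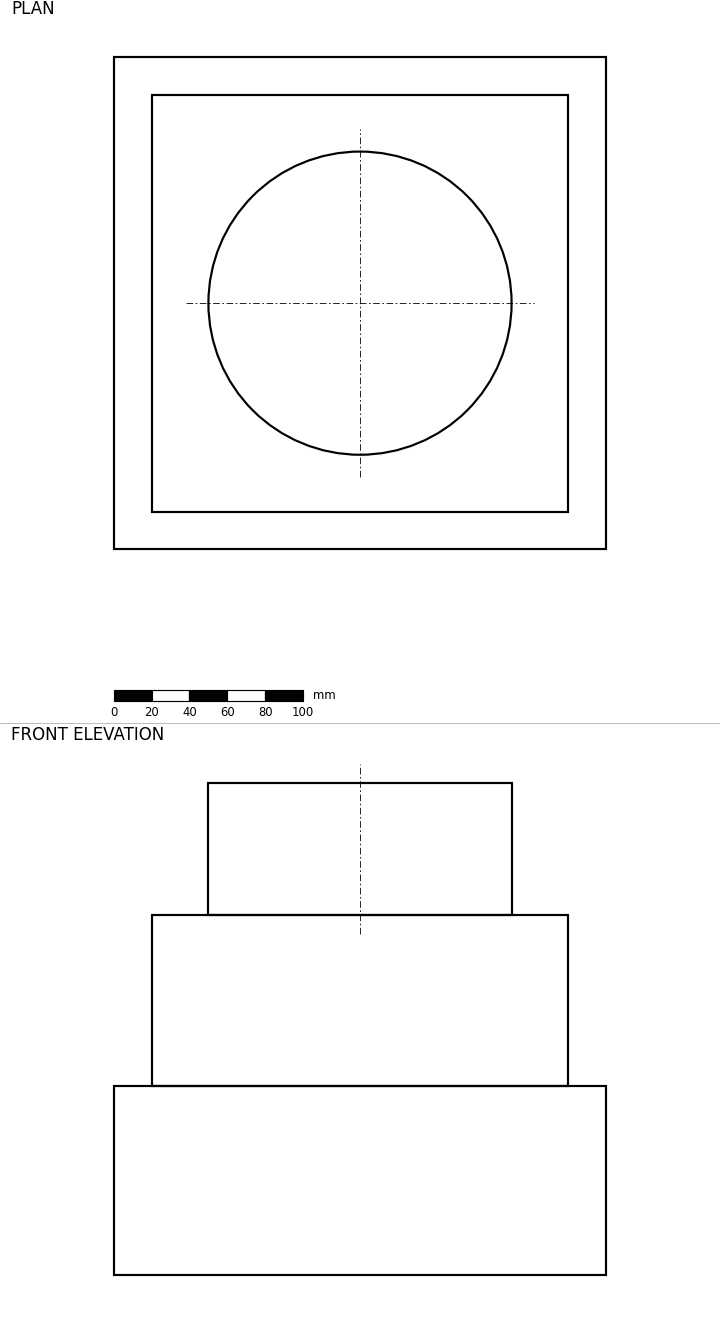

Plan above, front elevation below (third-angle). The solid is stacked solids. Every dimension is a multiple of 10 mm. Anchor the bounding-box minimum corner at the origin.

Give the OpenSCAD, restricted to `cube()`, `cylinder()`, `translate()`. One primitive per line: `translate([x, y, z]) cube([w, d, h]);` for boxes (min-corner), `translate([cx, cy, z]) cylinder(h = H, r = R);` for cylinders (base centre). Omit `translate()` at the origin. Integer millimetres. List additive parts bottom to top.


cube([260, 260, 100]);
translate([20, 20, 100]) cube([220, 220, 90]);
translate([130, 130, 190]) cylinder(h = 70, r = 80);


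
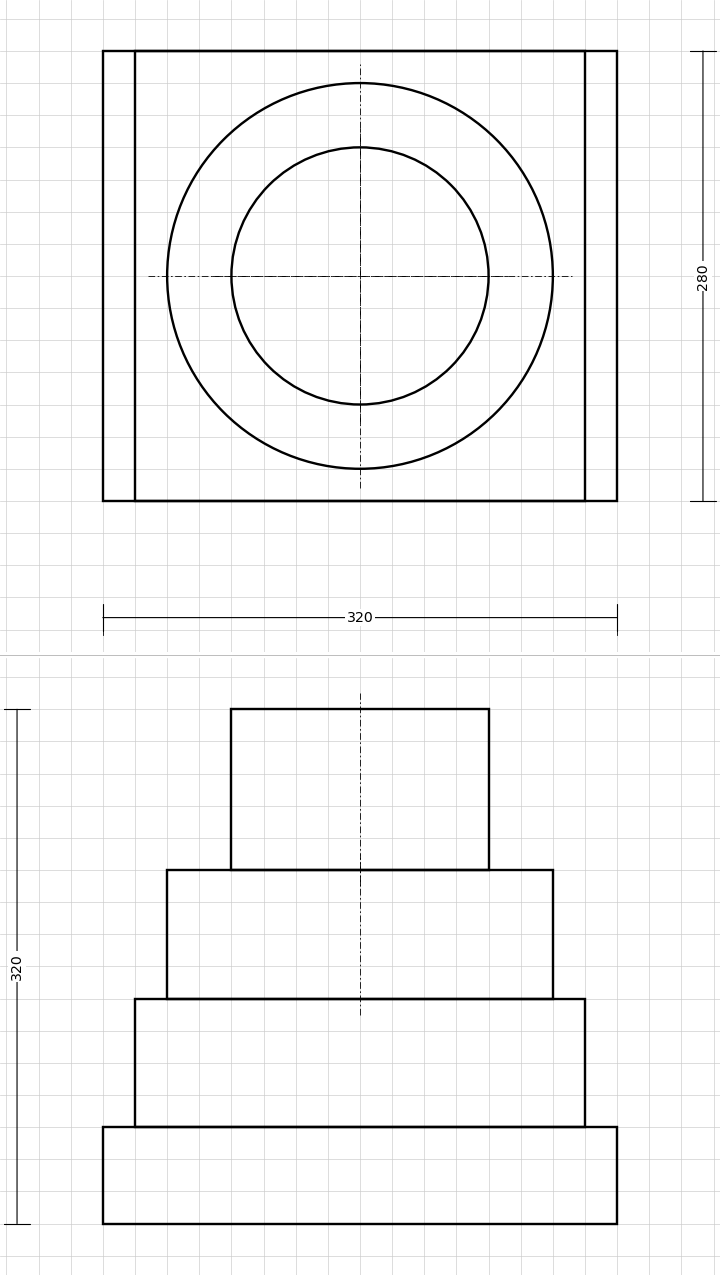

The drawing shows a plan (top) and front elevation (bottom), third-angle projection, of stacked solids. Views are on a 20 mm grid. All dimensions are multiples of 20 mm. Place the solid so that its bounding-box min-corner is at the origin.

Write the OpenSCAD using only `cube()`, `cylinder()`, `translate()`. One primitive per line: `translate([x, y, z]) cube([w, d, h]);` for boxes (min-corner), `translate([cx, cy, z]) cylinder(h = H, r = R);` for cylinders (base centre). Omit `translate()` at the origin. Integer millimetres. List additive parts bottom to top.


cube([320, 280, 60]);
translate([20, 0, 60]) cube([280, 280, 80]);
translate([160, 140, 140]) cylinder(h = 80, r = 120);
translate([160, 140, 220]) cylinder(h = 100, r = 80);
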